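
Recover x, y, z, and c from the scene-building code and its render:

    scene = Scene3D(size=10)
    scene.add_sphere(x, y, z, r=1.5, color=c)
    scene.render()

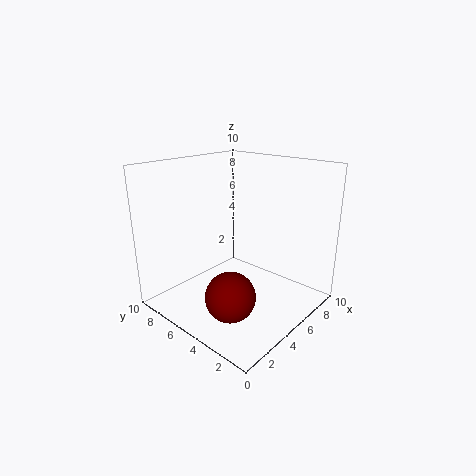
x = 1.5, y = 2.5, z = 3, c = 'maroon'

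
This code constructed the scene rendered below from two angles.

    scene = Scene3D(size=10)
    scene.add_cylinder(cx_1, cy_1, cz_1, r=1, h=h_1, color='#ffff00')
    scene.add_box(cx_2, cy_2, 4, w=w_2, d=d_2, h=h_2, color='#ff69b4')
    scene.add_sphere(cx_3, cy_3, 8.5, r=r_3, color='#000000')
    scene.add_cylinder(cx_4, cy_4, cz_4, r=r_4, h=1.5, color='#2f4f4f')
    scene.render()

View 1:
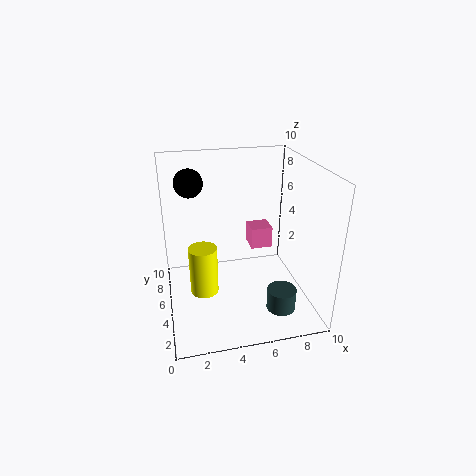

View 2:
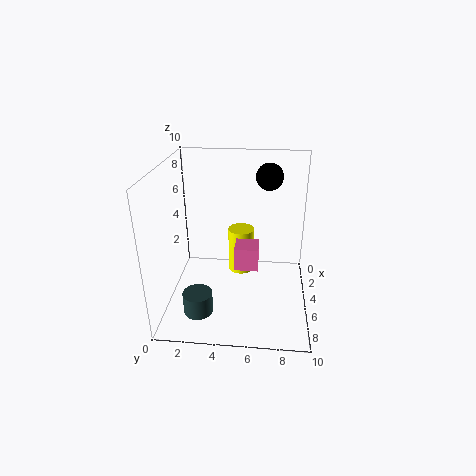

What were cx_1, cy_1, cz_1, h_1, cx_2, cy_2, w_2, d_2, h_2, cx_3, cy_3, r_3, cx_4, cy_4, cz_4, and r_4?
cx_1 = 2.5; cy_1 = 5; cz_1 = 1; h_1 = 3.5; cx_2 = 6; cy_2 = 5; w_2 = 1.5; d_2 = 1.5; h_2 = 1.5; cx_3 = 2; cy_3 = 7; r_3 = 1; cx_4 = 7.5; cy_4 = 2.5; cz_4 = 0.5; r_4 = 1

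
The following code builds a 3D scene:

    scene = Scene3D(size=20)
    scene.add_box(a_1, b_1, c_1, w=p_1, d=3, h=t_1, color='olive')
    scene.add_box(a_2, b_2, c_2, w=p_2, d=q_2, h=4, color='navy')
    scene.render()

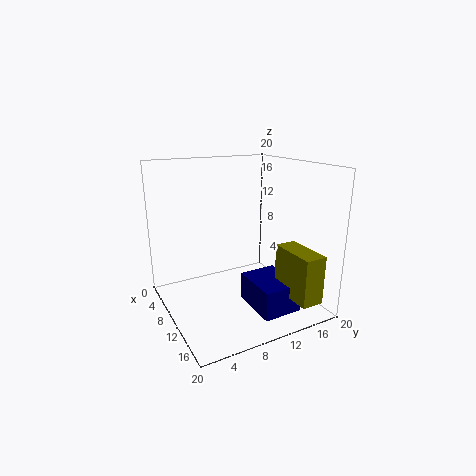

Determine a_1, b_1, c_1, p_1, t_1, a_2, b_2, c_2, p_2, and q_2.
a_1 = 13.5; b_1 = 14; c_1 = 3; p_1 = 6.5; t_1 = 6.5; a_2 = 10; b_2 = 10.5; c_2 = 0.5; p_2 = 7; q_2 = 5.5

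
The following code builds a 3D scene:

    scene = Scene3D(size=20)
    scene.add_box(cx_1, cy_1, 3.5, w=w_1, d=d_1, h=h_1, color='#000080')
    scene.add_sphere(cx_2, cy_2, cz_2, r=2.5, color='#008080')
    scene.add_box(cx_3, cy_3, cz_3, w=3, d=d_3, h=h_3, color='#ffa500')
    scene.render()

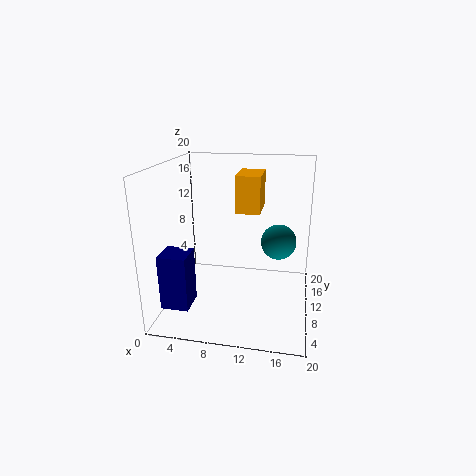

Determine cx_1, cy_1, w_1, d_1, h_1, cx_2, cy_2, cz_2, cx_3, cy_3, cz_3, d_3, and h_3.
cx_1 = 2; cy_1 = 1; w_1 = 3.5; d_1 = 3.5; h_1 = 7; cx_2 = 15.5; cy_2 = 12; cz_2 = 9; cx_3 = 10.5; cy_3 = 5.5; cz_3 = 15; d_3 = 5; h_3 = 4.5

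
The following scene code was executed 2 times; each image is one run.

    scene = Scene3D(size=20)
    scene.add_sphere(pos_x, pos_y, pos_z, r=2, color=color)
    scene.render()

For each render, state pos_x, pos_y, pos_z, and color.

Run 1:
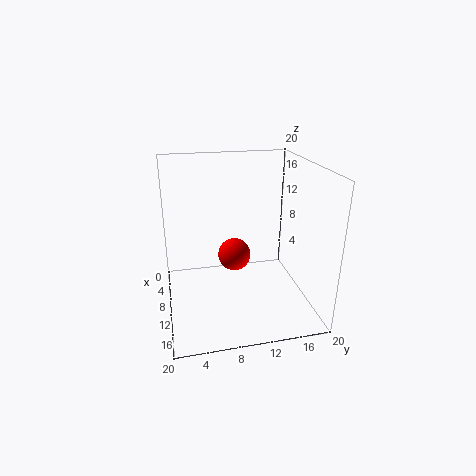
pos_x = 14.5; pos_y = 8.5; pos_z = 10; color = 'red'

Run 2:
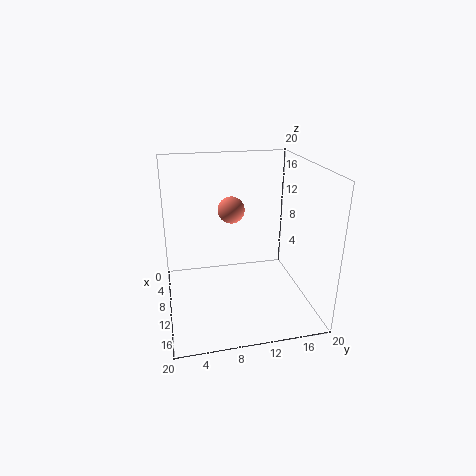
pos_x = 5.5; pos_y = 10; pos_z = 12.5; color = 'salmon'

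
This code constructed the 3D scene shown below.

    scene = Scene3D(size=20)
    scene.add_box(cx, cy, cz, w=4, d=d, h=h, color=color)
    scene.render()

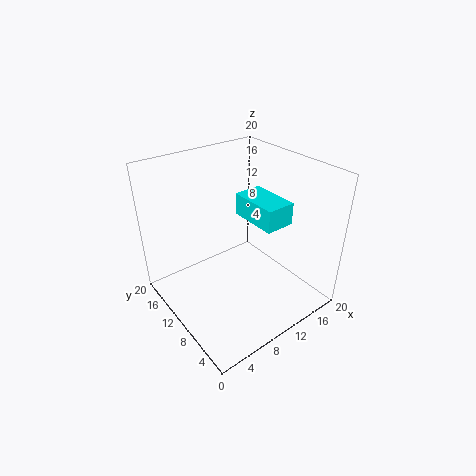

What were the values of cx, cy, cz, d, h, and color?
cx = 10.75; cy = 4.75; cz = 13; d = 6.75; h = 3; color = 'cyan'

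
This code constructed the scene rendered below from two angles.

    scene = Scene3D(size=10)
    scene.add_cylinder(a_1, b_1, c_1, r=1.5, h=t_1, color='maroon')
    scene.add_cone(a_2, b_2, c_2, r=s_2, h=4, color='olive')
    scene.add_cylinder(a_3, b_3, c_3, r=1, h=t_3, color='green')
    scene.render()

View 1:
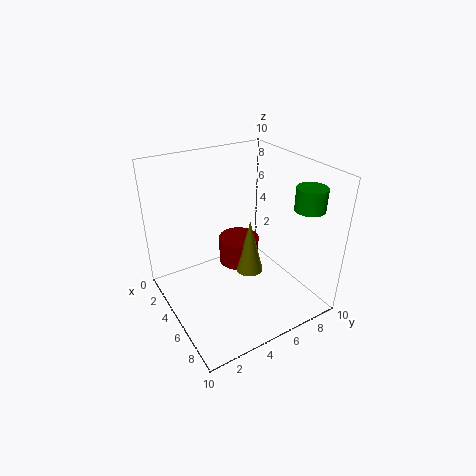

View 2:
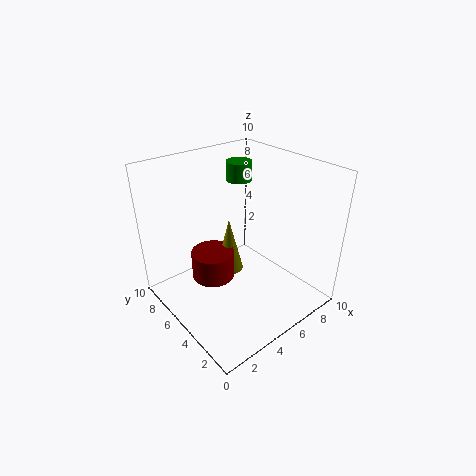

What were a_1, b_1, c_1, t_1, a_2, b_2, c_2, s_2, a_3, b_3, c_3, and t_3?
a_1 = 3.5, b_1 = 6, c_1 = 2, t_1 = 2, a_2 = 5, b_2 = 6, c_2 = 2, s_2 = 1, a_3 = 8, b_3 = 8.5, c_3 = 7.5, t_3 = 1.5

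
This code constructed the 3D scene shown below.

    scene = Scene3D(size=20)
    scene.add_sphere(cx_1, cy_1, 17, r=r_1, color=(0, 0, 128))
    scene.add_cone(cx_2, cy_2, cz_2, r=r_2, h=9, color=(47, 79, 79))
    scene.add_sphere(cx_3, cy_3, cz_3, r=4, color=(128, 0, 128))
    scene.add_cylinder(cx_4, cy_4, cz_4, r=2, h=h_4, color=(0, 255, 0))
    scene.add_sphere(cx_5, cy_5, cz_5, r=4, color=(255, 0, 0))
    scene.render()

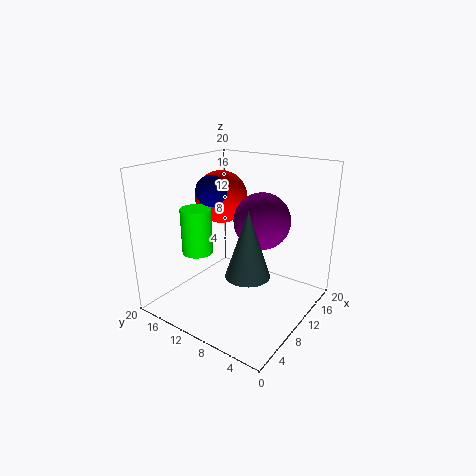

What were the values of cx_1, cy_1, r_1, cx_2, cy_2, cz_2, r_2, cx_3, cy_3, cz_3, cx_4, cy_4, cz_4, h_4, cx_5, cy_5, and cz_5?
cx_1 = 7
cy_1 = 12
r_1 = 2
cx_2 = 8
cy_2 = 7
cz_2 = 6
r_2 = 3
cx_3 = 13
cy_3 = 8
cz_3 = 12
cx_4 = 5
cy_4 = 13
cz_4 = 9
h_4 = 6
cx_5 = 14
cy_5 = 16
cz_5 = 14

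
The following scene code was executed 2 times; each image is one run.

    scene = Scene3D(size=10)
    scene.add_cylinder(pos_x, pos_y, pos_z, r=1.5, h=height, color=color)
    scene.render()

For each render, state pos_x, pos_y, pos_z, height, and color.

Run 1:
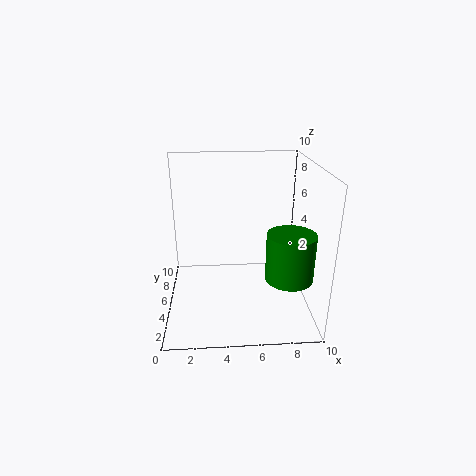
pos_x = 8, pos_y = 2, pos_z = 3.5, height = 3, color = 'green'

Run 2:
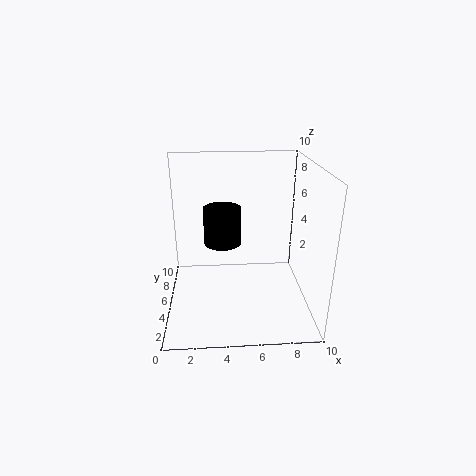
pos_x = 4, pos_y = 8.5, pos_z = 3, height = 3, color = 'black'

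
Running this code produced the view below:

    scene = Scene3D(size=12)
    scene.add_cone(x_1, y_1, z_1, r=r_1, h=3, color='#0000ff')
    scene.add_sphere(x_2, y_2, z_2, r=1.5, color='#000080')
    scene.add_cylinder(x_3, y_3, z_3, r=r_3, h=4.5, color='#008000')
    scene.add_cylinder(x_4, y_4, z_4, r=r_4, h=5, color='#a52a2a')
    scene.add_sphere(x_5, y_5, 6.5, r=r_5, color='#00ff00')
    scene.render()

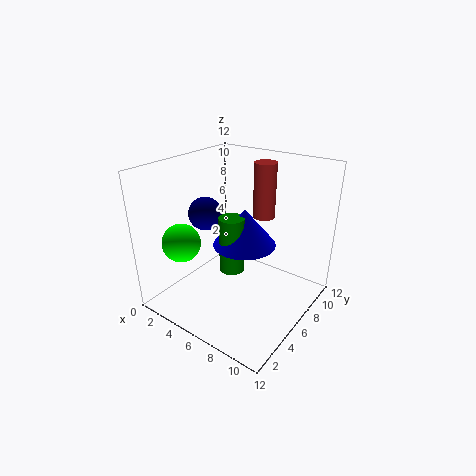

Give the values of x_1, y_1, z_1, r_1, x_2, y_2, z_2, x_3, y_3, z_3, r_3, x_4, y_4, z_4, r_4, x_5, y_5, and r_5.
x_1 = 7; y_1 = 5.5; z_1 = 6; r_1 = 2.5; x_2 = 2; y_2 = 6.5; z_2 = 7; x_3 = 6.5; y_3 = 4.5; z_3 = 4; r_3 = 1; x_4 = 6; y_4 = 10; z_4 = 6.5; r_4 = 1; x_5 = 3.5; y_5 = 2; r_5 = 1.5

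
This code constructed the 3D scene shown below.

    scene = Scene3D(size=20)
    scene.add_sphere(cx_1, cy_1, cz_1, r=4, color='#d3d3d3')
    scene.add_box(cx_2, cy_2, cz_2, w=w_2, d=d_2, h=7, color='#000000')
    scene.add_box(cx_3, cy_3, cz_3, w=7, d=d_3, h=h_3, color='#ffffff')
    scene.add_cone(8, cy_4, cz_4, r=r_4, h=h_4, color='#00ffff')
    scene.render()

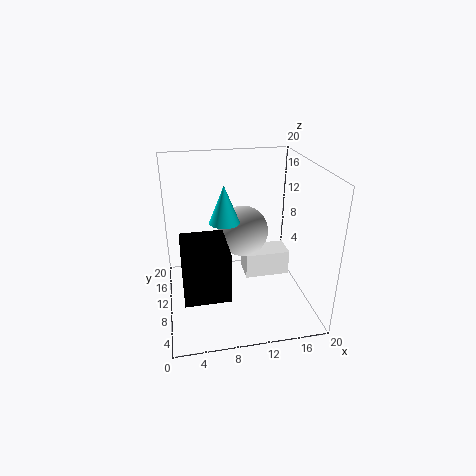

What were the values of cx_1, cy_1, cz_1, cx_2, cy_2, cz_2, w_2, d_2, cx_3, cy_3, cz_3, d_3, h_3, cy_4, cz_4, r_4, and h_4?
cx_1 = 12, cy_1 = 16, cz_1 = 8, cx_2 = 2, cy_2 = 4, cz_2 = 4, w_2 = 6, d_2 = 7, cx_3 = 12, cy_3 = 13, cz_3 = 1, d_3 = 4, h_3 = 4, cy_4 = 9, cz_4 = 13, r_4 = 2, h_4 = 5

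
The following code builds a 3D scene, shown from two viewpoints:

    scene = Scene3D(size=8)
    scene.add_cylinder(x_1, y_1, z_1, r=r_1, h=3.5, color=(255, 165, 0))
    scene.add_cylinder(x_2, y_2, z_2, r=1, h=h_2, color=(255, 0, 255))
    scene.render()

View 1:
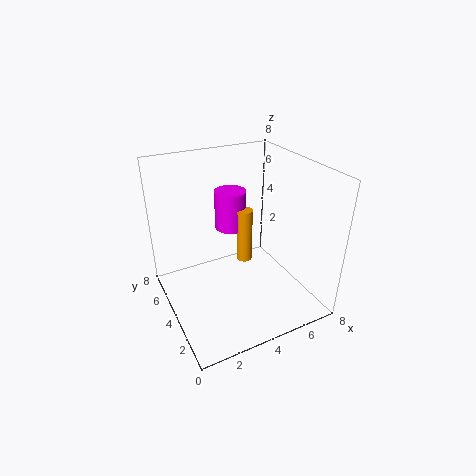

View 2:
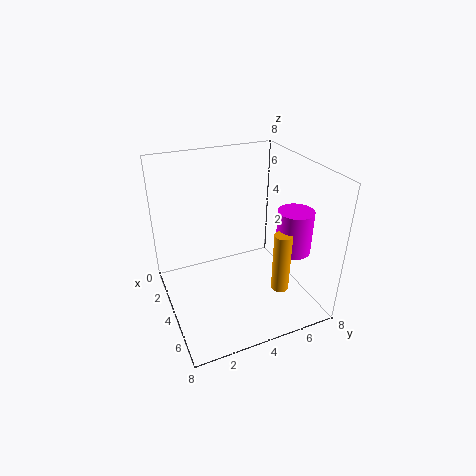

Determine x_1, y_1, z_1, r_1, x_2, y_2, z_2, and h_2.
x_1 = 5.5, y_1 = 6, z_1 = 1, r_1 = 0.5, x_2 = 5, y_2 = 7, z_2 = 3, h_2 = 2.5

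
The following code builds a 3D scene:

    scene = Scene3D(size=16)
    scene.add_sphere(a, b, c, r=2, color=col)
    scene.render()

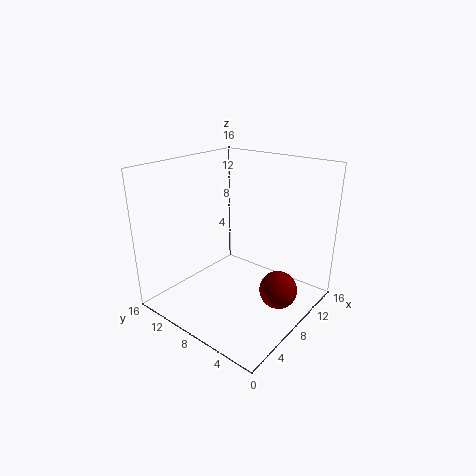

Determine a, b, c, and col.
a = 8, b = 2.5, c = 3.5, col = 'maroon'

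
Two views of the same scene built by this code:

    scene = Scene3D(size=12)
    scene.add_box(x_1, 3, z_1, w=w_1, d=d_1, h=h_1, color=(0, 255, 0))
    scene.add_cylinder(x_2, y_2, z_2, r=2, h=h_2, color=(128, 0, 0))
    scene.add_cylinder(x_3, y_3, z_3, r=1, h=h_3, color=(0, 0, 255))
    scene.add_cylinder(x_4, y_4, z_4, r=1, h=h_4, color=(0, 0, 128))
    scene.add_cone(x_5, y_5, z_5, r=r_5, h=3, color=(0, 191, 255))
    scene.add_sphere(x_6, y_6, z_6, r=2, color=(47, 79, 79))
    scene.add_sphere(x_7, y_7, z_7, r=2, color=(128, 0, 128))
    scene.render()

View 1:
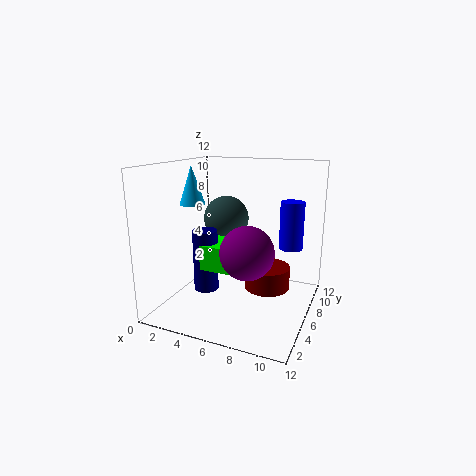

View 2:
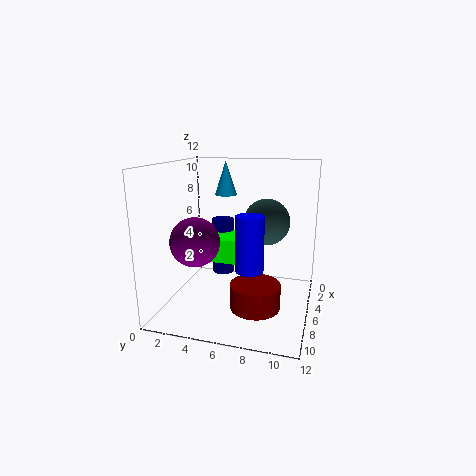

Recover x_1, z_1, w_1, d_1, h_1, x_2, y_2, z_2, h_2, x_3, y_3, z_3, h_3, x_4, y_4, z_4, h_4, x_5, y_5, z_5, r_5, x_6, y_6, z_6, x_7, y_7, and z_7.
x_1 = 4, z_1 = 4, w_1 = 3, d_1 = 3, h_1 = 2, x_2 = 8, y_2 = 8, z_2 = 1, h_2 = 2, x_3 = 10, y_3 = 8, z_3 = 5, h_3 = 4, x_4 = 4, y_4 = 4, z_4 = 2, h_4 = 5, x_5 = 3, y_5 = 4, z_5 = 9, r_5 = 1, x_6 = 4, y_6 = 8, z_6 = 7, x_7 = 8, y_7 = 3, z_7 = 6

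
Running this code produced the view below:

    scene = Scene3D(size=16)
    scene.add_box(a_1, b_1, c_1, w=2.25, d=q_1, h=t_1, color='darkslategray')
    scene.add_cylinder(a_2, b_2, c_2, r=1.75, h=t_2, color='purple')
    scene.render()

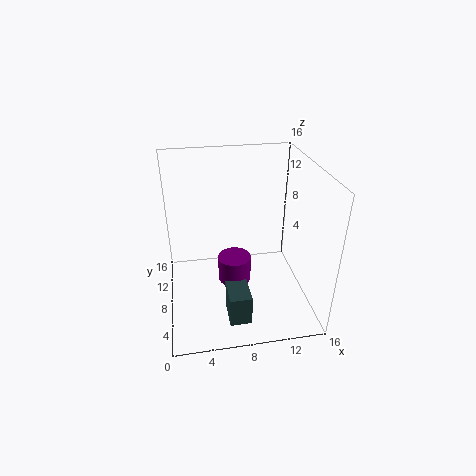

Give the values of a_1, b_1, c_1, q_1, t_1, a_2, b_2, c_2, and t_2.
a_1 = 6
b_1 = 1.25
c_1 = 1.75
q_1 = 3.25
t_1 = 3.25
a_2 = 7.25
b_2 = 6
c_2 = 4.25
t_2 = 2.75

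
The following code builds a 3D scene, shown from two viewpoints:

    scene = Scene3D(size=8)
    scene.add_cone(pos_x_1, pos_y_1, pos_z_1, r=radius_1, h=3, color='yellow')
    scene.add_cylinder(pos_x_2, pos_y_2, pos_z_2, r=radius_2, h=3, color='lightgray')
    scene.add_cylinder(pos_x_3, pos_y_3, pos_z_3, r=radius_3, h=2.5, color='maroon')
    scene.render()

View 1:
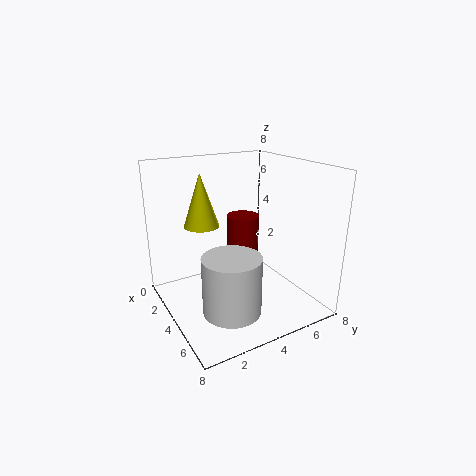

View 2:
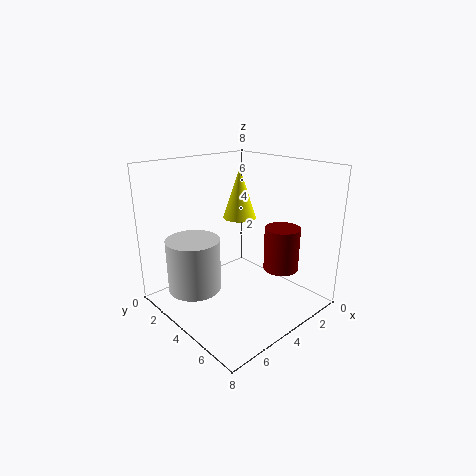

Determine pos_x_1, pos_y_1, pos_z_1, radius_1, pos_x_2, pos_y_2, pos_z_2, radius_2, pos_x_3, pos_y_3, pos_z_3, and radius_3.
pos_x_1 = 2.5; pos_y_1 = 2.5; pos_z_1 = 4.5; radius_1 = 1; pos_x_2 = 6; pos_y_2 = 2.5; pos_z_2 = 1; radius_2 = 1.5; pos_x_3 = 2; pos_y_3 = 5.5; pos_z_3 = 2; radius_3 = 1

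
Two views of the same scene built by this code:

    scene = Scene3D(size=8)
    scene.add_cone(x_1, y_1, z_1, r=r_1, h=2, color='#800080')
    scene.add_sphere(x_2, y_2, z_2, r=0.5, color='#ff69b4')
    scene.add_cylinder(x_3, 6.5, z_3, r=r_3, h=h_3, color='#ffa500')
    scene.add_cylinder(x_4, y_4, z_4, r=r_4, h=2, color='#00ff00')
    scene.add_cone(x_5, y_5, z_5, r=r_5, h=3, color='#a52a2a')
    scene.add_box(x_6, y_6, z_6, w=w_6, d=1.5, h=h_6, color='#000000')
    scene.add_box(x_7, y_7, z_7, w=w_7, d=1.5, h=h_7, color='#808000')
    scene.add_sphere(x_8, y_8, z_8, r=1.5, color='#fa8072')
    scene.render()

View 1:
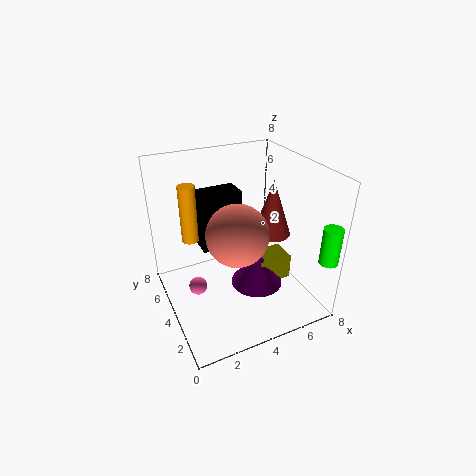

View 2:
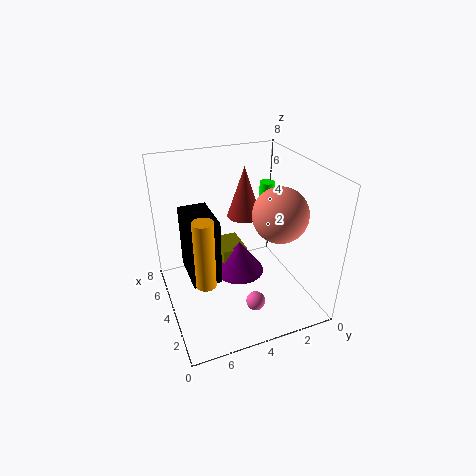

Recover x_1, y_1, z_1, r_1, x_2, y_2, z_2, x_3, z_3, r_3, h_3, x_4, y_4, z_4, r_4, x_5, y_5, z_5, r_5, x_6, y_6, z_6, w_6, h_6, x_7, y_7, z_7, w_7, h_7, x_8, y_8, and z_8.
x_1 = 5, y_1 = 3.5, z_1 = 1, r_1 = 1.5, x_2 = 1.5, y_2 = 4, z_2 = 1.5, x_3 = 2, z_3 = 3, r_3 = 0.5, h_3 = 3.5, x_4 = 7.5, y_4 = 0.5, z_4 = 3.5, r_4 = 0.5, x_5 = 5.5, y_5 = 3, z_5 = 4.5, r_5 = 1, x_6 = 2.5, y_6 = 5.5, z_6 = 2.5, w_6 = 2.5, h_6 = 3.5, x_7 = 5, y_7 = 3, z_7 = 1, w_7 = 2, h_7 = 1.5, x_8 = 3, y_8 = 2, z_8 = 5.5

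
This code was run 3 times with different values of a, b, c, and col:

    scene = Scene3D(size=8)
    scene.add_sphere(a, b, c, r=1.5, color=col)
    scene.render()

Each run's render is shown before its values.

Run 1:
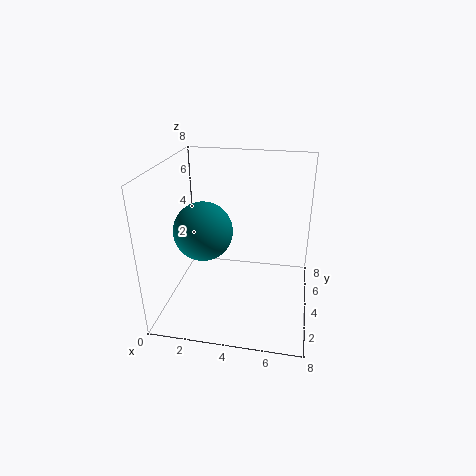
a = 2.5
b = 2.5
c = 5
col = 'teal'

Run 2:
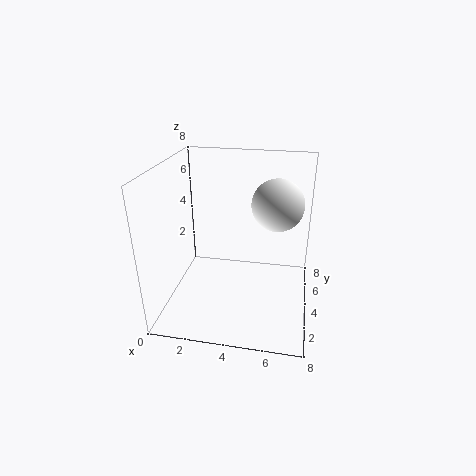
a = 6
b = 5.5
c = 5.5
col = 'white'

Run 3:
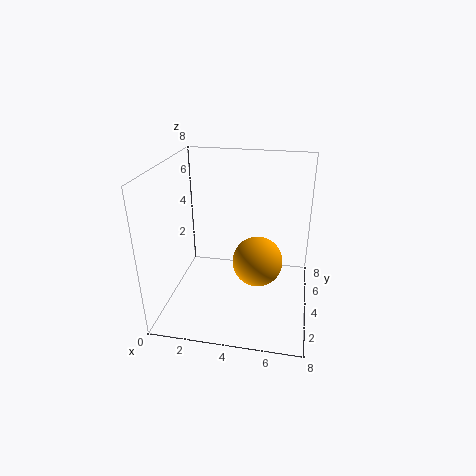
a = 5
b = 5
c = 2
col = 'orange'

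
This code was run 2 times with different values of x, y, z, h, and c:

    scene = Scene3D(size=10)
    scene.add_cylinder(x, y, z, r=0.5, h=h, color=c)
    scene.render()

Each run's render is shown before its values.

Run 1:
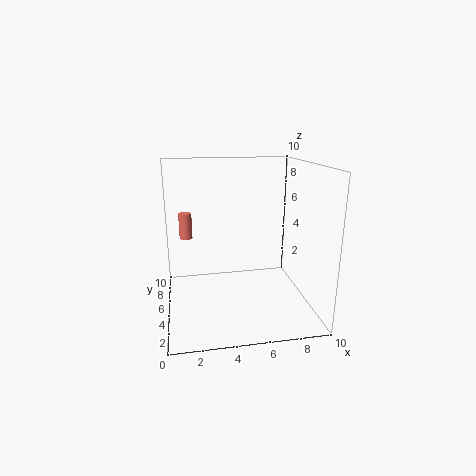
x = 1.5
y = 8.5
z = 4
h = 2
c = 'salmon'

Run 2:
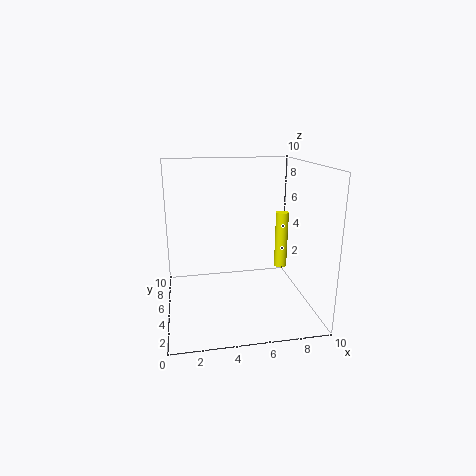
x = 9
y = 7.5
z = 1.5
h = 4.5
c = 'yellow'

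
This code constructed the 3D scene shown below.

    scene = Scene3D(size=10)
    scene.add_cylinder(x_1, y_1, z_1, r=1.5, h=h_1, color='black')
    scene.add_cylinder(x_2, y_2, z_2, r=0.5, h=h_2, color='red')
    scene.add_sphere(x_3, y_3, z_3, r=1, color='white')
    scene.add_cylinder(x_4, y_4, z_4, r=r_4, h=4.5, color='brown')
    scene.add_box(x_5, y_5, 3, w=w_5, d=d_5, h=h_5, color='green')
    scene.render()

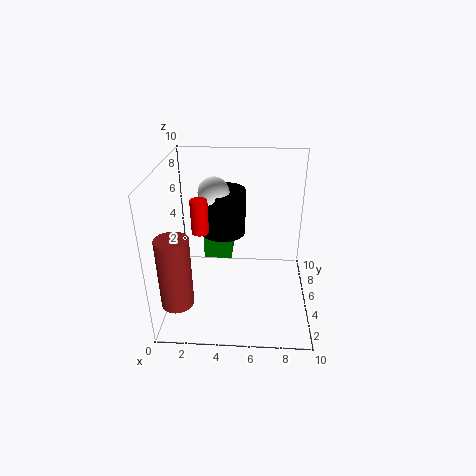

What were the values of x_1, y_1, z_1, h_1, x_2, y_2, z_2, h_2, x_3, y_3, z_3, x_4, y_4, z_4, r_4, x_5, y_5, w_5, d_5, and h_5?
x_1 = 4, y_1 = 5, z_1 = 5.5, h_1 = 3, x_2 = 3, y_2 = 2, z_2 = 7, h_2 = 2, x_3 = 3.5, y_3 = 4.5, z_3 = 8.5, x_4 = 1.5, y_4 = 1, z_4 = 2.5, r_4 = 1, x_5 = 2.5, y_5 = 5.5, w_5 = 2, d_5 = 2.5, h_5 = 1.5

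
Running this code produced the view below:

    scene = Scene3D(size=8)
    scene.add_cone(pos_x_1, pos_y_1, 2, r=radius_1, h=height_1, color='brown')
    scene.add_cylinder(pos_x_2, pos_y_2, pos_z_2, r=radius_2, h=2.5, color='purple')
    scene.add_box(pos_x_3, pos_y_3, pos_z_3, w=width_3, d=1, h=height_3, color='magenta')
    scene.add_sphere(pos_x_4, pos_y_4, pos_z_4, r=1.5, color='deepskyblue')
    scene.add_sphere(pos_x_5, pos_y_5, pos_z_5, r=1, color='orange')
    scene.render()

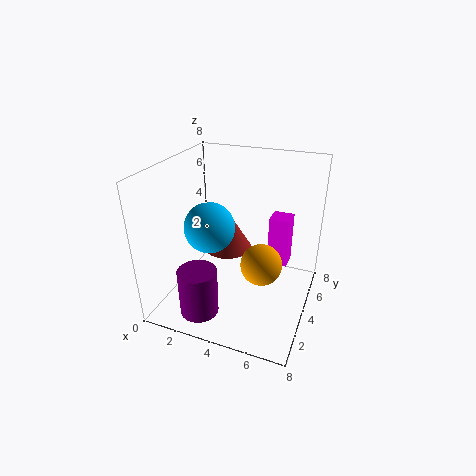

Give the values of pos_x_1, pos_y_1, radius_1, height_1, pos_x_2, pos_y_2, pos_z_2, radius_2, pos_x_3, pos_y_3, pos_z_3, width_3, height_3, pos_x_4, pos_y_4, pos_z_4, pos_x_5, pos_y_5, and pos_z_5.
pos_x_1 = 2.5, pos_y_1 = 6, radius_1 = 1.5, height_1 = 2.5, pos_x_2 = 3, pos_y_2 = 1, pos_z_2 = 1, radius_2 = 1, pos_x_3 = 6, pos_y_3 = 3, pos_z_3 = 3.5, width_3 = 1, height_3 = 2.5, pos_x_4 = 2, pos_y_4 = 4.5, pos_z_4 = 4, pos_x_5 = 6, pos_y_5 = 2, pos_z_5 = 4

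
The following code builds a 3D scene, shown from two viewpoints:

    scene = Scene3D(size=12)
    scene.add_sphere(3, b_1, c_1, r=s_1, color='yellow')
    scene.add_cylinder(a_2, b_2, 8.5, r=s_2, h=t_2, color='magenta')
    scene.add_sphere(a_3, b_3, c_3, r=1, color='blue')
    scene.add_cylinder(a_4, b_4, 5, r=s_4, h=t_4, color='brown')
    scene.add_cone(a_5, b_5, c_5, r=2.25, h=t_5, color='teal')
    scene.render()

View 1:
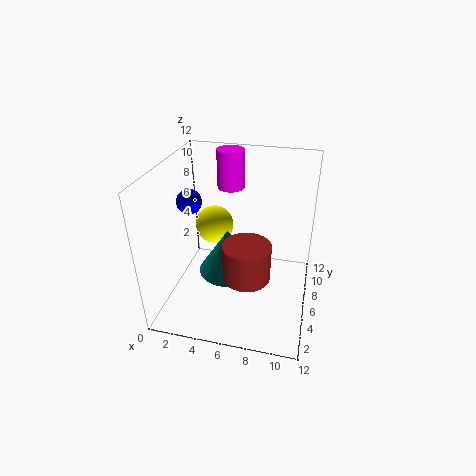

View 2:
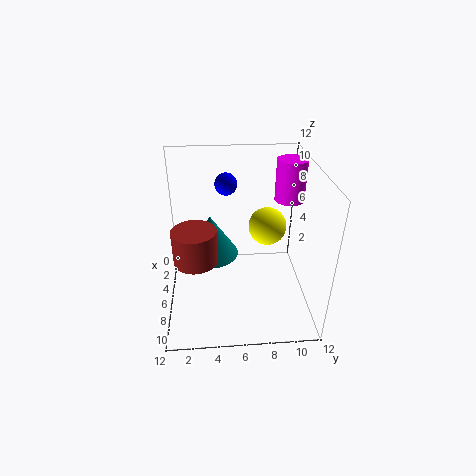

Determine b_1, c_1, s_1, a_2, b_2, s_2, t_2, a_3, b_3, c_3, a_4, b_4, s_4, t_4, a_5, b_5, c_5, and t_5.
b_1 = 9; c_1 = 5.25; s_1 = 1.75; a_2 = 4.25; b_2 = 10.5; s_2 = 1.25; t_2 = 3.5; a_3 = 2.25; b_3 = 5.25; c_3 = 9.25; a_4 = 7.5; b_4 = 2.5; s_4 = 1.75; t_4 = 2.75; a_5 = 5.75; b_5 = 3.75; c_5 = 4.5; t_5 = 3.5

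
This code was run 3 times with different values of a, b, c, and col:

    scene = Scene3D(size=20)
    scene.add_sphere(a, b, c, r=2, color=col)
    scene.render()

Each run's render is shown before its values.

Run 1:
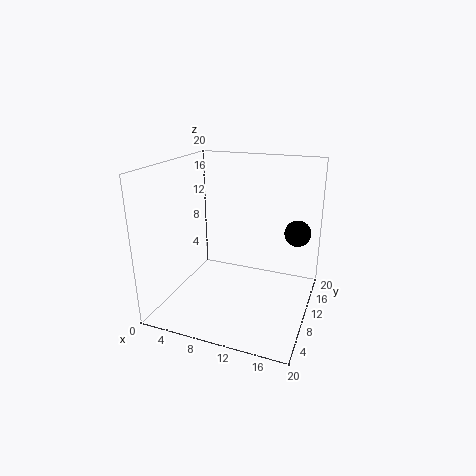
a = 17; b = 17; c = 9; col = 'black'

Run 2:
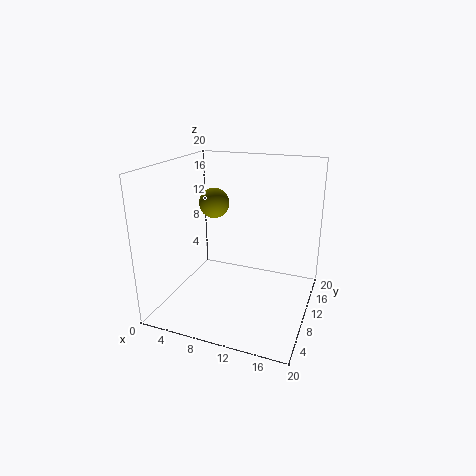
a = 7; b = 9; c = 15; col = 'olive'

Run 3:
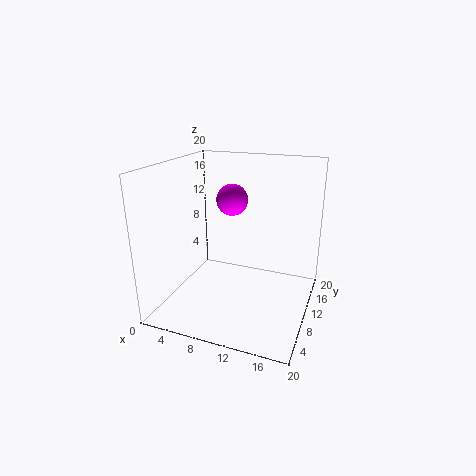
a = 10; b = 8; c = 16; col = 'magenta'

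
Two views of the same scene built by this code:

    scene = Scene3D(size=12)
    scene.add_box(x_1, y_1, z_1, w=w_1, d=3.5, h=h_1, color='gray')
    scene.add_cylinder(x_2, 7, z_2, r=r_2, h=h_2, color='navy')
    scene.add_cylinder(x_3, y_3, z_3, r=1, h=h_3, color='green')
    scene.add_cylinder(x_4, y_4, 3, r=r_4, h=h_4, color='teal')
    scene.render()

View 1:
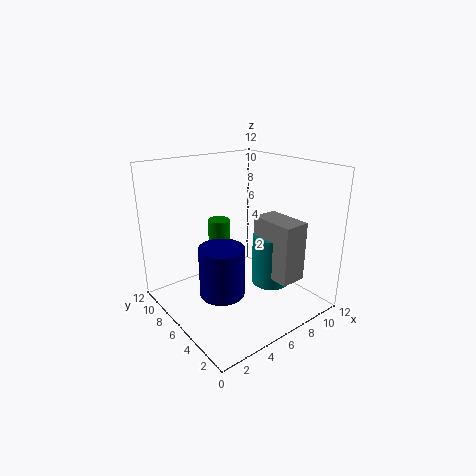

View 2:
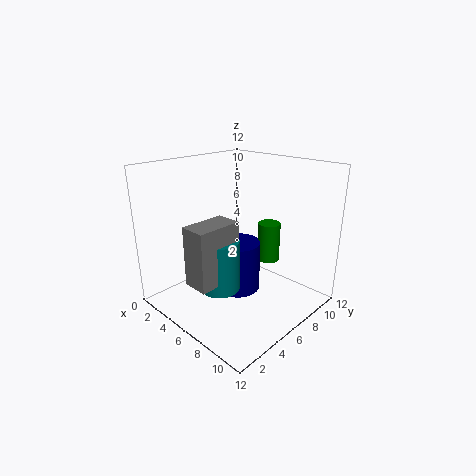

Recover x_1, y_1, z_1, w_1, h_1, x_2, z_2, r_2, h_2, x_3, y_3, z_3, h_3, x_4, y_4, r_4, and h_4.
x_1 = 6; y_1 = 0.5; z_1 = 4; w_1 = 2; h_1 = 4.5; x_2 = 5; z_2 = 0.5; r_2 = 2; h_2 = 4.5; x_3 = 6.5; y_3 = 9.5; z_3 = 3; h_3 = 3.5; x_4 = 7; y_4 = 3; r_4 = 1.5; h_4 = 4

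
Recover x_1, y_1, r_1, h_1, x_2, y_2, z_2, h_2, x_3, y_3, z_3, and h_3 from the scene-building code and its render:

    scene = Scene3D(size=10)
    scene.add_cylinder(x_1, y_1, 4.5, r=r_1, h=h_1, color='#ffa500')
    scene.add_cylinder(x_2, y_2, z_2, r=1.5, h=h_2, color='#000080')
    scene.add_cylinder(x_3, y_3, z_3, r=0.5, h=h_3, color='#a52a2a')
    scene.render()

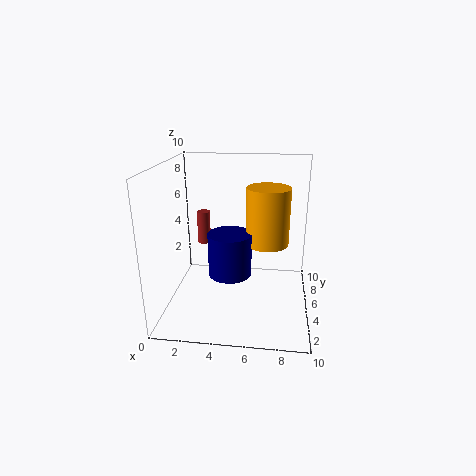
x_1 = 7; y_1 = 5.5; r_1 = 1.5; h_1 = 4; x_2 = 4.5; y_2 = 4.5; z_2 = 2.5; h_2 = 3; x_3 = 2; y_3 = 7.5; z_3 = 3.5; h_3 = 2.5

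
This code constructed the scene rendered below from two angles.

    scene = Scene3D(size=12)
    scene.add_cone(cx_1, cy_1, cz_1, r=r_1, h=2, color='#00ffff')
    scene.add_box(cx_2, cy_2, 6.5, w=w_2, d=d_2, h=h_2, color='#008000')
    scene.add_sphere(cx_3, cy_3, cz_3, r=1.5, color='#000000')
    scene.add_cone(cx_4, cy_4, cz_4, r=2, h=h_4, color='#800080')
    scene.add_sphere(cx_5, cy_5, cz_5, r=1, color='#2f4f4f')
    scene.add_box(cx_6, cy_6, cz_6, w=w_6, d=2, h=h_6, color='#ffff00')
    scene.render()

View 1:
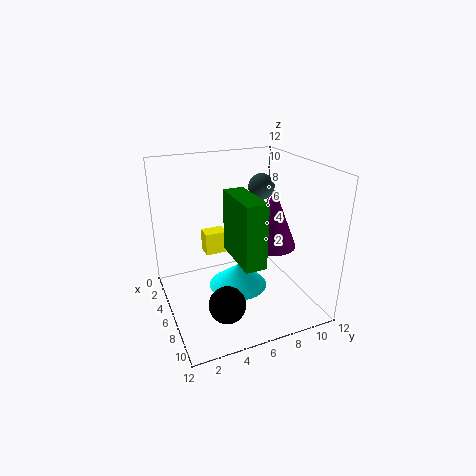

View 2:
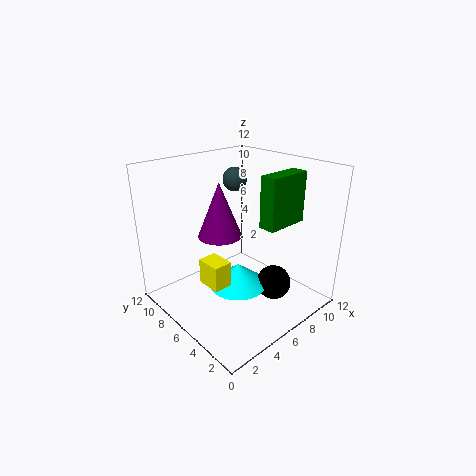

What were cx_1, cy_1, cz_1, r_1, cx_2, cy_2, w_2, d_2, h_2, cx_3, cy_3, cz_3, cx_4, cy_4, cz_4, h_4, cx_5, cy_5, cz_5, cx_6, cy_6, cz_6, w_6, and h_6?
cx_1 = 6; cy_1 = 6; cz_1 = 1.5; r_1 = 2.5; cx_2 = 8; cy_2 = 4; w_2 = 4; d_2 = 1.5; h_2 = 4.5; cx_3 = 8.5; cy_3 = 4; cz_3 = 1.5; cx_4 = 6.5; cy_4 = 9; cz_4 = 5; h_4 = 5; cx_5 = 7; cy_5 = 7.5; cz_5 = 10.5; cx_6 = 2; cy_6 = 4; cz_6 = 3.5; w_6 = 1.5; h_6 = 2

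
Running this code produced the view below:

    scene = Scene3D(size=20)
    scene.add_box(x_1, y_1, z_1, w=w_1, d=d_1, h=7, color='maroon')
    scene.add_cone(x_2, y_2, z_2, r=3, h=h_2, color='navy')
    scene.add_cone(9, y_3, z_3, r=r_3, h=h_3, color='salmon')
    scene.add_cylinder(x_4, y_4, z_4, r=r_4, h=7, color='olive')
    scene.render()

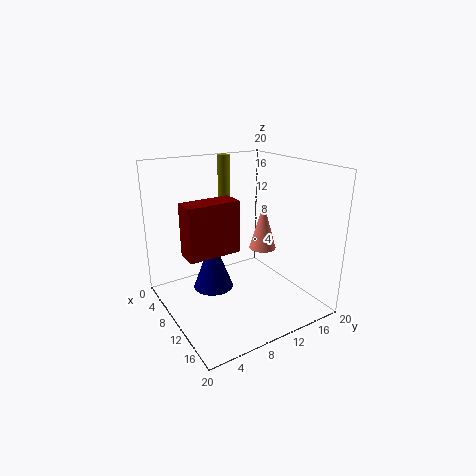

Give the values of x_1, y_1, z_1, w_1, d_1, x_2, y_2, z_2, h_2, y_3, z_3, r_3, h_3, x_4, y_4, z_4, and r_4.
x_1 = 9, y_1 = 2, z_1 = 9, w_1 = 3, d_1 = 7, x_2 = 6, y_2 = 8, z_2 = 1, h_2 = 8, y_3 = 15, z_3 = 7, r_3 = 2, h_3 = 7, x_4 = 1, y_4 = 13, z_4 = 13, r_4 = 1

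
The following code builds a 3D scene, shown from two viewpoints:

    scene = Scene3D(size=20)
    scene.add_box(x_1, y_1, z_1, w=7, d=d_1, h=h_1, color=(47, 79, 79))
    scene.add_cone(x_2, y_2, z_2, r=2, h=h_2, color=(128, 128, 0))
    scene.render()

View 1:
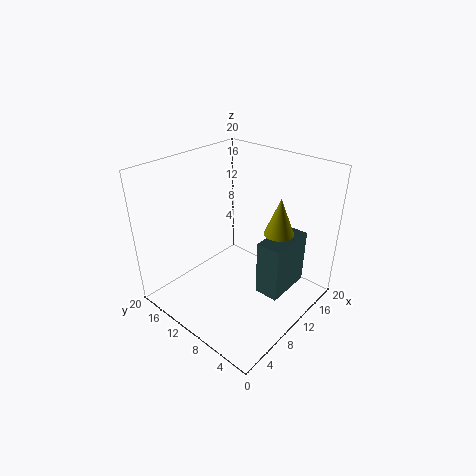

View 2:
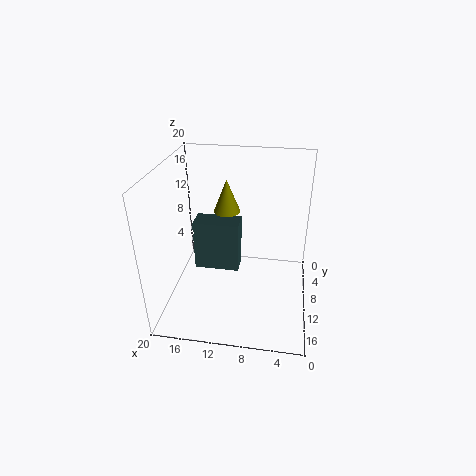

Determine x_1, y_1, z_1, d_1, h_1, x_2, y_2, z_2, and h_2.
x_1 = 10.5; y_1 = 3.5; z_1 = 2; d_1 = 3.5; h_1 = 8; x_2 = 12.5; y_2 = 5; z_2 = 11.5; h_2 = 5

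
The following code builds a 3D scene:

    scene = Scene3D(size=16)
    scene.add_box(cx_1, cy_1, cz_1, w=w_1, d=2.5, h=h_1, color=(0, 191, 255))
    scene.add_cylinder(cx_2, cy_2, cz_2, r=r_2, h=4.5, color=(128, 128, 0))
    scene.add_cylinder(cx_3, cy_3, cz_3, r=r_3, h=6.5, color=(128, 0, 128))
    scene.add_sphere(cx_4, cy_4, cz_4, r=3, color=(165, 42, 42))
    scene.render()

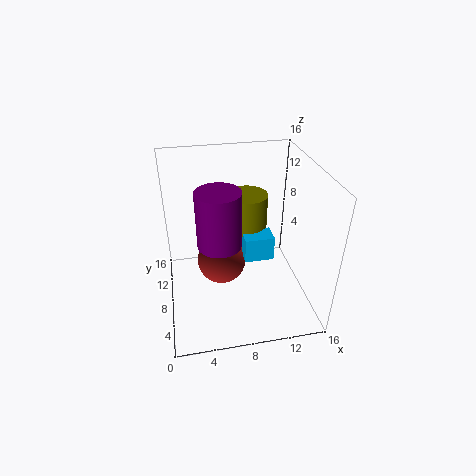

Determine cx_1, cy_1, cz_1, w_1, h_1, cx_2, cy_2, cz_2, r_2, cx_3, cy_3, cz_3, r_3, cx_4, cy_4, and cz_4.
cx_1 = 9; cy_1 = 8.5; cz_1 = 4; w_1 = 3.5; h_1 = 3; cx_2 = 10; cy_2 = 12.5; cz_2 = 6.5; r_2 = 2.5; cx_3 = 6; cy_3 = 8.5; cz_3 = 7; r_3 = 2.5; cx_4 = 6.5; cy_4 = 11; cz_4 = 3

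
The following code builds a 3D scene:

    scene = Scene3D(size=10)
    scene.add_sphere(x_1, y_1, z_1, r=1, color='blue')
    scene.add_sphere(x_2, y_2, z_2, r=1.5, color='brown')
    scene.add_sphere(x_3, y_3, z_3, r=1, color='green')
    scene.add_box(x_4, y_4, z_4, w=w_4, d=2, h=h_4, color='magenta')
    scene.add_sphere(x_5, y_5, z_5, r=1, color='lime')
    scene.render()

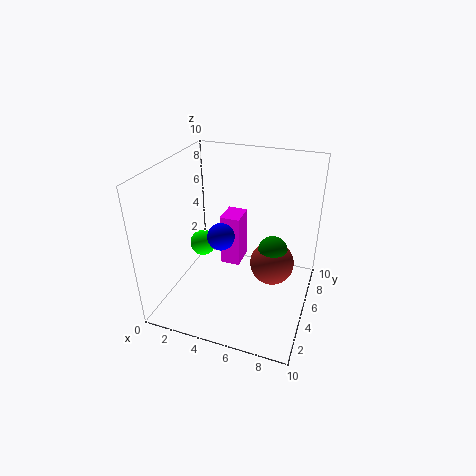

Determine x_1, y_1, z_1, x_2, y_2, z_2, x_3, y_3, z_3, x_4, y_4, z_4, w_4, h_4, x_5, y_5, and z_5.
x_1 = 3.5; y_1 = 5.5; z_1 = 4.5; x_2 = 7.5; y_2 = 5; z_2 = 3.5; x_3 = 7.5; y_3 = 5; z_3 = 4.5; x_4 = 3; y_4 = 6.5; z_4 = 1.5; w_4 = 1.5; h_4 = 4; x_5 = 1.5; y_5 = 6.5; z_5 = 3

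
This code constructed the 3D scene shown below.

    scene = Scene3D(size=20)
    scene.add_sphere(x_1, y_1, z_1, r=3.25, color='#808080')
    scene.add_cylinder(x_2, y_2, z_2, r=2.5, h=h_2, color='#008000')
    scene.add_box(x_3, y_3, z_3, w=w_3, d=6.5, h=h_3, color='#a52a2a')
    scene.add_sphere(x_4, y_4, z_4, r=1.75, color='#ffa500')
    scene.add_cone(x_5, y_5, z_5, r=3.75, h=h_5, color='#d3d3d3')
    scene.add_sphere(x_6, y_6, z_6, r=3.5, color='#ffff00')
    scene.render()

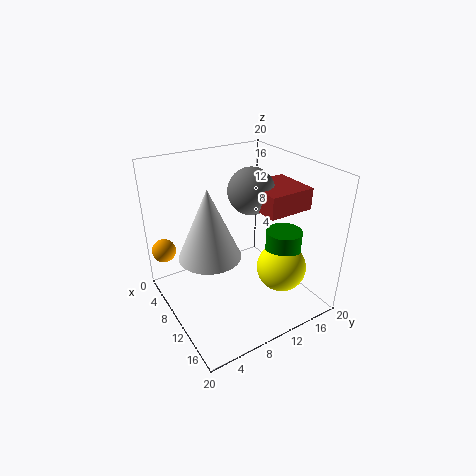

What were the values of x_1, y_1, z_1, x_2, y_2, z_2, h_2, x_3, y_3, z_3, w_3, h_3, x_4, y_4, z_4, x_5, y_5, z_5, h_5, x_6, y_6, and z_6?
x_1 = 9
y_1 = 12.75
z_1 = 16
x_2 = 13.25
y_2 = 15.5
z_2 = 6.25
h_2 = 4.75
x_3 = 8
y_3 = 12.25
z_3 = 14
w_3 = 6.5
h_3 = 3
x_4 = 2.25
y_4 = 1.75
z_4 = 6.5
x_5 = 13.25
y_5 = 4
z_5 = 11
h_5 = 8.5
x_6 = 13.75
y_6 = 15
z_6 = 5.5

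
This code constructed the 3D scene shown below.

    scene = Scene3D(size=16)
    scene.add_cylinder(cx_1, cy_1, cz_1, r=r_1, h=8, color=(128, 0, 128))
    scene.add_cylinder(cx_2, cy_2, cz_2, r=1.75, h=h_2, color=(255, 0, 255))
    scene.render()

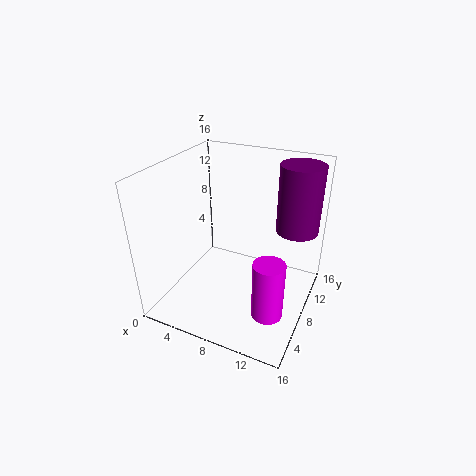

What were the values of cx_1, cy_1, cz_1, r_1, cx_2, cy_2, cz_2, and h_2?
cx_1 = 13.25
cy_1 = 13.25
cz_1 = 7.5
r_1 = 2.5
cx_2 = 12.5
cy_2 = 6
cz_2 = 0.25
h_2 = 6.75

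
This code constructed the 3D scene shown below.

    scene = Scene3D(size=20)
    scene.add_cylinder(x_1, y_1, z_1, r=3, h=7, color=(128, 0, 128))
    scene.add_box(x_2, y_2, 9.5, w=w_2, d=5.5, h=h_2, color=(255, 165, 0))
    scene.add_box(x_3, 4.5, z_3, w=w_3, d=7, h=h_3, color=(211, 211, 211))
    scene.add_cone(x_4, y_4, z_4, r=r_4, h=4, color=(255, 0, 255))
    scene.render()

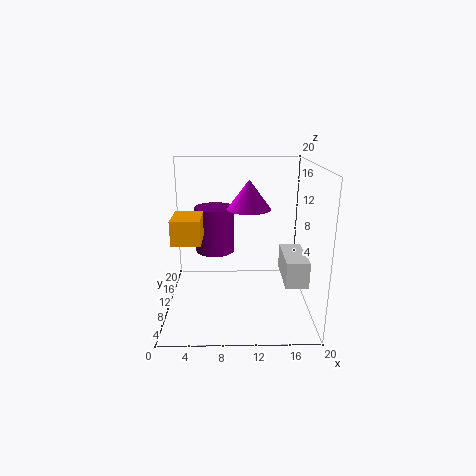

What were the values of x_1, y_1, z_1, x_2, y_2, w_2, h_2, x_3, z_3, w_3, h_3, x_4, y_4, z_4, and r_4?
x_1 = 6.5; y_1 = 15.5; z_1 = 6; x_2 = 1; y_2 = 8; w_2 = 4; h_2 = 3.5; x_3 = 16; z_3 = 5; w_3 = 3; h_3 = 3.5; x_4 = 11.5; y_4 = 10.5; z_4 = 14; r_4 = 3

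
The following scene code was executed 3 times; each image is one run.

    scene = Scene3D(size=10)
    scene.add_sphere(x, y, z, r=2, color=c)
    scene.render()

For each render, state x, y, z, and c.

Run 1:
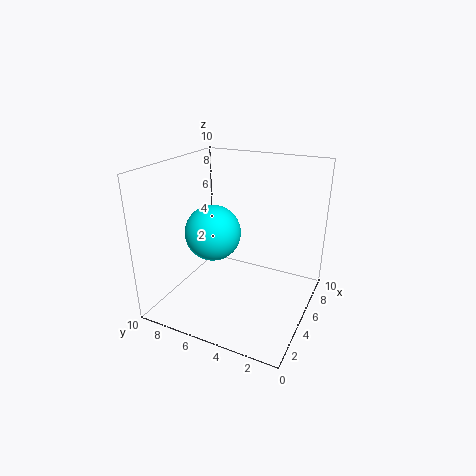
x = 5
y = 7
z = 5
c = 'cyan'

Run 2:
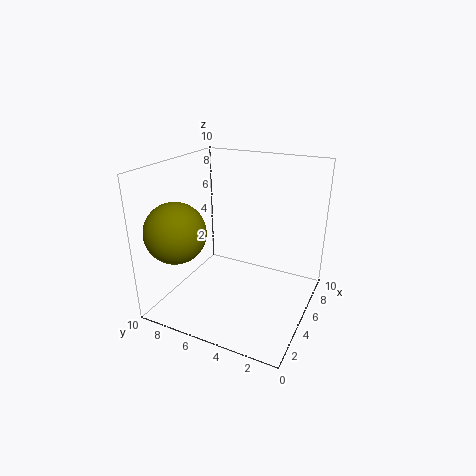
x = 2
y = 8
z = 6
c = 'olive'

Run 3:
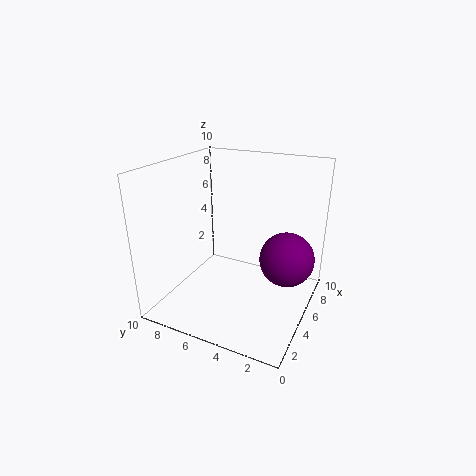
x = 7
y = 2
z = 3
c = 'purple'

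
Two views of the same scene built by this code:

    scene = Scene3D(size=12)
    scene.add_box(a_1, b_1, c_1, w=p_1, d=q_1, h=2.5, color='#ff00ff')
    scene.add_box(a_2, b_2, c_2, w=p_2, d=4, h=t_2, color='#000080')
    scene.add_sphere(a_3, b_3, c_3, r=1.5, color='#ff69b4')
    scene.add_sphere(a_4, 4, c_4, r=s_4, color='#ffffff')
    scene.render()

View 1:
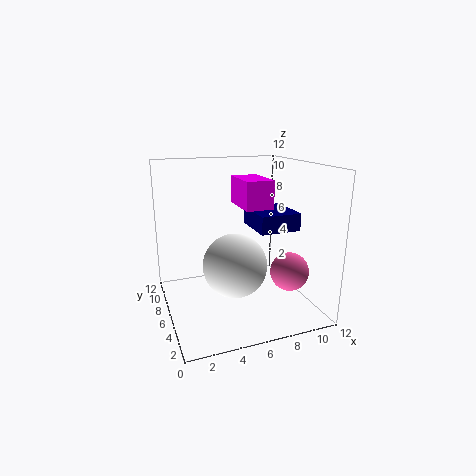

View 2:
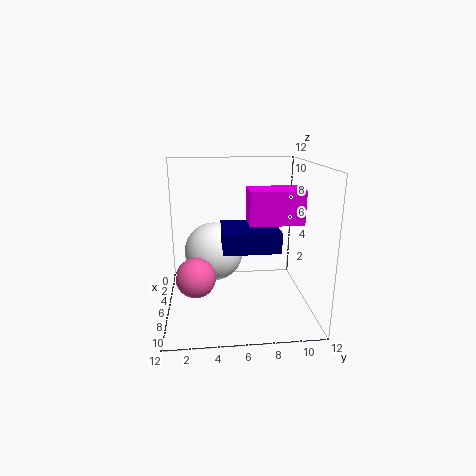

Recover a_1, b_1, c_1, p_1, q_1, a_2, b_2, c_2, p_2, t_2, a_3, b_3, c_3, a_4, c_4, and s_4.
a_1 = 7, b_1 = 6.5, c_1 = 8, p_1 = 2.5, q_1 = 4, a_2 = 7.5, b_2 = 4.5, c_2 = 6.5, p_2 = 3.5, t_2 = 1.5, a_3 = 9, b_3 = 2.5, c_3 = 4, a_4 = 5, c_4 = 4.5, s_4 = 2.5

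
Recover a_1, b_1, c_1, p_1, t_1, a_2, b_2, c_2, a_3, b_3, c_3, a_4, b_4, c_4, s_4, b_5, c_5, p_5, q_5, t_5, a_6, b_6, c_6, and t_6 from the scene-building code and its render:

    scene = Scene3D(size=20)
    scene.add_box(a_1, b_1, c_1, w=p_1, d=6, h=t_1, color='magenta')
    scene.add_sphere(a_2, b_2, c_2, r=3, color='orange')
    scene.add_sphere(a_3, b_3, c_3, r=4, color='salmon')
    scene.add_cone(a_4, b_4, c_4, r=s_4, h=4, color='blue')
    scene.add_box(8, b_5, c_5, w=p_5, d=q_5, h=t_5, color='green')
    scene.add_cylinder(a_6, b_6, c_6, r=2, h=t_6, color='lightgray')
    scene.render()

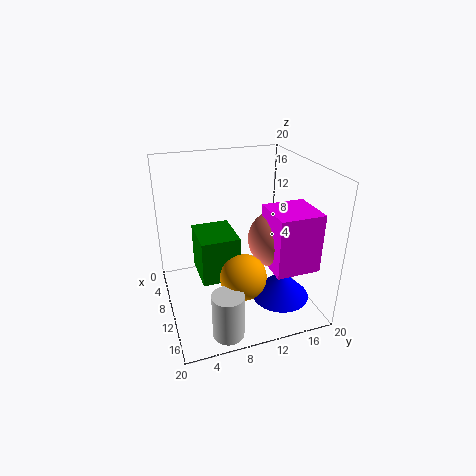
a_1 = 11, b_1 = 13, c_1 = 7, p_1 = 6, t_1 = 8, a_2 = 15, b_2 = 9, c_2 = 7, a_3 = 12, b_3 = 15, c_3 = 10, a_4 = 14, b_4 = 15, c_4 = 2, s_4 = 4, b_5 = 4, c_5 = 6, p_5 = 6, q_5 = 5, t_5 = 6, a_6 = 18, b_6 = 6, c_6 = 1, t_6 = 6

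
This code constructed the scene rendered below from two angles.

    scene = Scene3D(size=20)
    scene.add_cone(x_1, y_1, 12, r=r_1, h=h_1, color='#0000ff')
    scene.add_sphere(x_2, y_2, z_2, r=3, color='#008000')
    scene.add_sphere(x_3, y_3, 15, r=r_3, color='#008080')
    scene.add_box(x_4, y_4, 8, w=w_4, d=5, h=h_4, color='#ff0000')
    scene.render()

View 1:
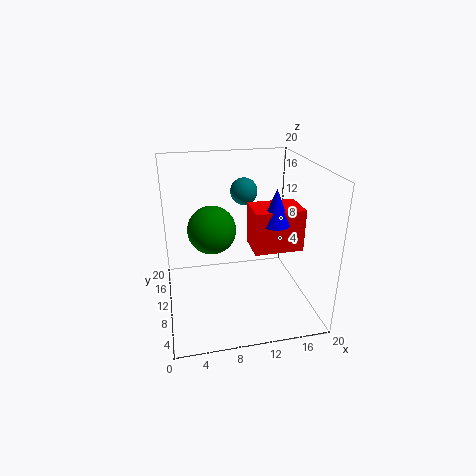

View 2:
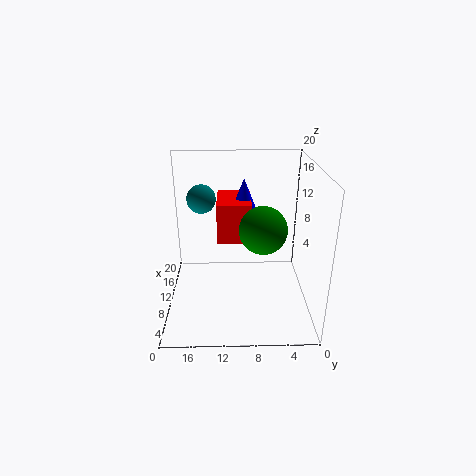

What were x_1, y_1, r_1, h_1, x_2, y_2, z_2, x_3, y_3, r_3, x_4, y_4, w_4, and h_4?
x_1 = 15, y_1 = 9, r_1 = 2, h_1 = 5, x_2 = 6, y_2 = 7, z_2 = 13, x_3 = 12, y_3 = 15, r_3 = 2, x_4 = 12, y_4 = 8, w_4 = 7, h_4 = 6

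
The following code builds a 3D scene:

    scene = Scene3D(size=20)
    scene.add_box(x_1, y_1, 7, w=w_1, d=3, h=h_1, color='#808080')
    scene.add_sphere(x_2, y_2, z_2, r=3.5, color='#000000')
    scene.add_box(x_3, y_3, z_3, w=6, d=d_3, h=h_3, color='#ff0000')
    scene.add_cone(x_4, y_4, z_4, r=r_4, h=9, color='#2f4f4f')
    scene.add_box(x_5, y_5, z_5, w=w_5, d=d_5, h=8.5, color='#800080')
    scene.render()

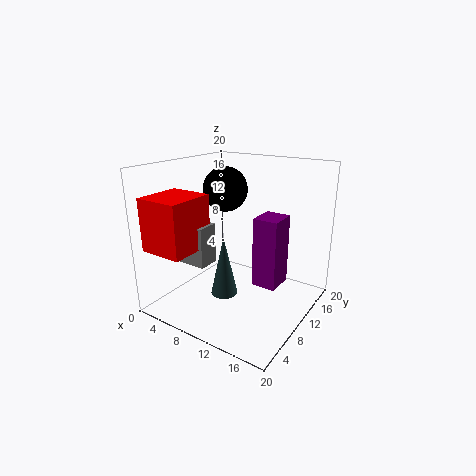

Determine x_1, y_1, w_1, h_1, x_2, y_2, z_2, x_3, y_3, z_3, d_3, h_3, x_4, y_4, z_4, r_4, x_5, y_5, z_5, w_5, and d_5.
x_1 = 4, y_1 = 4.5, w_1 = 4, h_1 = 5.5, x_2 = 4, y_2 = 15.5, z_2 = 15, x_3 = 1.5, y_3 = 0.5, z_3 = 9.5, d_3 = 6.5, h_3 = 7, x_4 = 7.5, y_4 = 10, z_4 = 0.5, r_4 = 2, x_5 = 15, y_5 = 5.5, z_5 = 6.5, w_5 = 3, d_5 = 3.5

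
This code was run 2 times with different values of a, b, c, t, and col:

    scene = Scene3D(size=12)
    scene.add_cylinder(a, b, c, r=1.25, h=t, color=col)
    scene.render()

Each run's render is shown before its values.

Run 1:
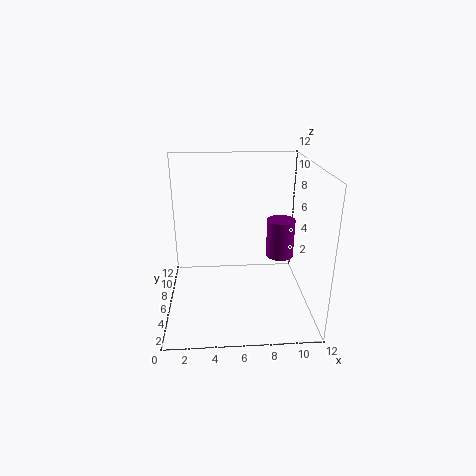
a = 10; b = 8; c = 3.25; t = 3.5; col = 'purple'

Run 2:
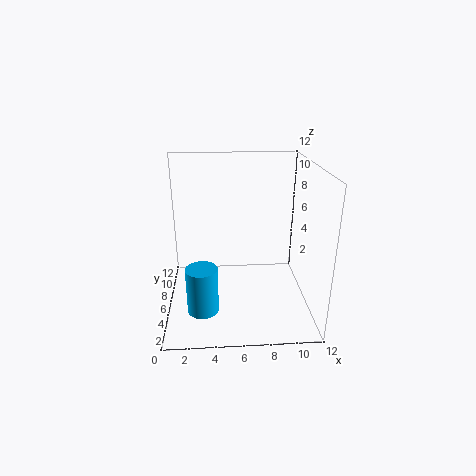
a = 3; b = 3.25; c = 1; t = 3.75; col = 'deepskyblue'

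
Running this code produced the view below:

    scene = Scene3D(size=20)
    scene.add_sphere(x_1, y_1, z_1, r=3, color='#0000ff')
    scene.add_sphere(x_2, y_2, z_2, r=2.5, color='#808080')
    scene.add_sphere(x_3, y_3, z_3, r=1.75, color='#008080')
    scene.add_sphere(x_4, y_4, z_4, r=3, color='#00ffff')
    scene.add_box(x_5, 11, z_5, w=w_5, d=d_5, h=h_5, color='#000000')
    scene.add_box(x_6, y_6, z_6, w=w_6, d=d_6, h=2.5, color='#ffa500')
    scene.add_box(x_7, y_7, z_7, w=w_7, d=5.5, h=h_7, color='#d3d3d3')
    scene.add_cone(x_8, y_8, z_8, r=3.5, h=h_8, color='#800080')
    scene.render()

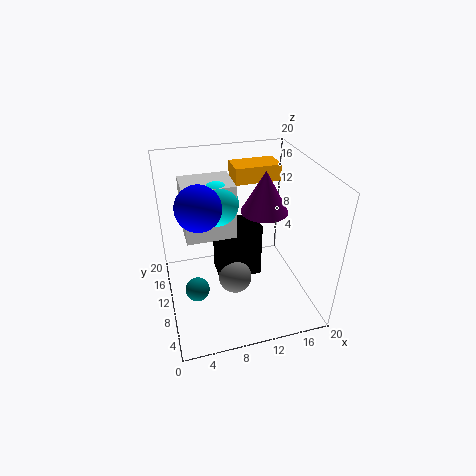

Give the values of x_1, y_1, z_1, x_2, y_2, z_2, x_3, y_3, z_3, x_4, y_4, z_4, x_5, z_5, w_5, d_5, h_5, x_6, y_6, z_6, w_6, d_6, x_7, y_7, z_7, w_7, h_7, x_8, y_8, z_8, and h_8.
x_1 = 4.75
y_1 = 9.75
z_1 = 15.5
x_2 = 9.75
y_2 = 10.75
z_2 = 2.5
x_3 = 3.75
y_3 = 9.75
z_3 = 2.25
x_4 = 7.5
y_4 = 11.75
z_4 = 14.75
x_5 = 7.5
z_5 = 2
w_5 = 6.5
d_5 = 4.25
h_5 = 8.5
x_6 = 11.25
y_6 = 15.5
z_6 = 15.25
w_6 = 7
d_6 = 4
x_7 = 3
y_7 = 10.5
z_7 = 9.75
w_7 = 7
h_7 = 7.75
x_8 = 15
y_8 = 13.25
z_8 = 11.75
h_8 = 6.25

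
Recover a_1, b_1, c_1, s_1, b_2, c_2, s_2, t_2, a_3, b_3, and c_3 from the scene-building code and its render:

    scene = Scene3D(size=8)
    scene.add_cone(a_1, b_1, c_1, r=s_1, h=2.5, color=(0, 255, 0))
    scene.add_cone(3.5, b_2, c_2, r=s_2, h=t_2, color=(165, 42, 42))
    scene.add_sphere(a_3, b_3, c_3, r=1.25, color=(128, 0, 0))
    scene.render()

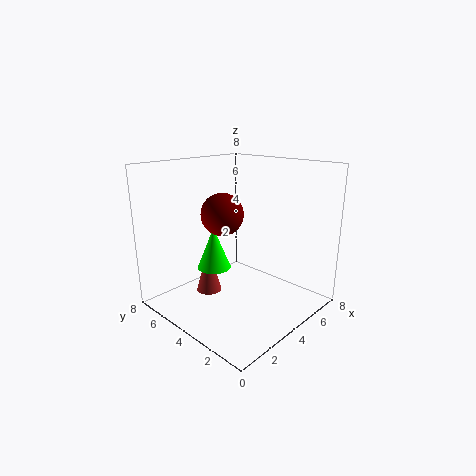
a_1 = 3.75
b_1 = 5.75
c_1 = 1.75
s_1 = 1
b_2 = 6
c_2 = 0.25
s_2 = 0.75
t_2 = 2.75
a_3 = 4.25
b_3 = 5.5
c_3 = 5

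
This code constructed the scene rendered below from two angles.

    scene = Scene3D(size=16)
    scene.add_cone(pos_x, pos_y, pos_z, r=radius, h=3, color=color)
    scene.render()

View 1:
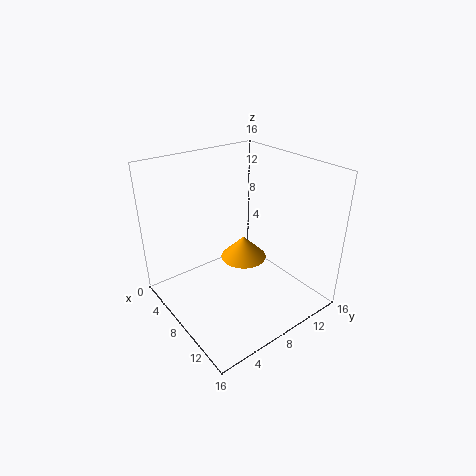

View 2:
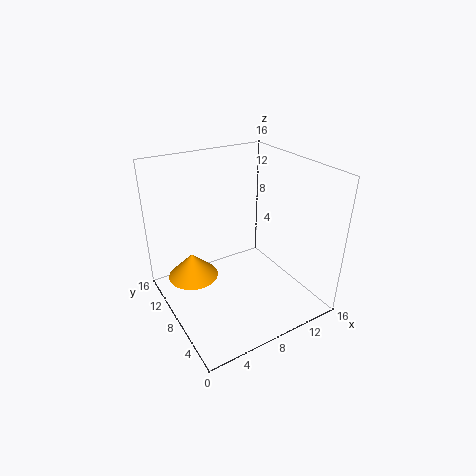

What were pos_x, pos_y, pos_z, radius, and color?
pos_x = 4
pos_y = 12
pos_z = 2
radius = 3
color = 'orange'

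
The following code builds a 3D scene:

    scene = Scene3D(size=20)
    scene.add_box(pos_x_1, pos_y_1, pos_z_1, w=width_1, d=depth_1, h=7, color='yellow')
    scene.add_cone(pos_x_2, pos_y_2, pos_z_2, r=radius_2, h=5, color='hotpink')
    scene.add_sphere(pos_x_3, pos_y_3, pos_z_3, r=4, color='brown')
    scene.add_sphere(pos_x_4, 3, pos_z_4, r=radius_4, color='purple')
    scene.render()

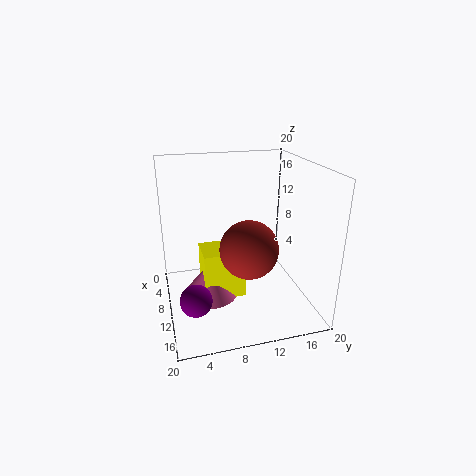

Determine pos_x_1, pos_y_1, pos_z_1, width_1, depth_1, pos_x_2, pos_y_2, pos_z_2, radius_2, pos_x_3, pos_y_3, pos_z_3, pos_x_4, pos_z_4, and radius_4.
pos_x_1 = 6, pos_y_1 = 5, pos_z_1 = 1, width_1 = 5, depth_1 = 6, pos_x_2 = 9, pos_y_2 = 6, pos_z_2 = 1, radius_2 = 4, pos_x_3 = 12, pos_y_3 = 11, pos_z_3 = 9, pos_x_4 = 16, pos_z_4 = 5, radius_4 = 2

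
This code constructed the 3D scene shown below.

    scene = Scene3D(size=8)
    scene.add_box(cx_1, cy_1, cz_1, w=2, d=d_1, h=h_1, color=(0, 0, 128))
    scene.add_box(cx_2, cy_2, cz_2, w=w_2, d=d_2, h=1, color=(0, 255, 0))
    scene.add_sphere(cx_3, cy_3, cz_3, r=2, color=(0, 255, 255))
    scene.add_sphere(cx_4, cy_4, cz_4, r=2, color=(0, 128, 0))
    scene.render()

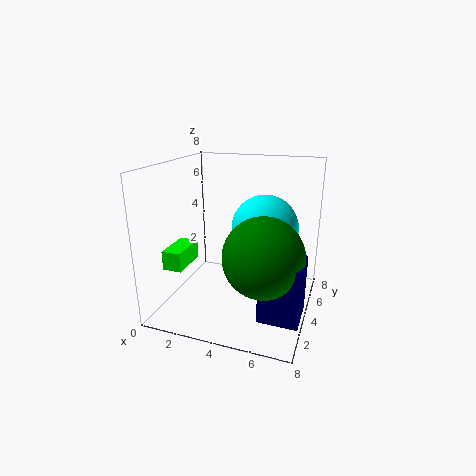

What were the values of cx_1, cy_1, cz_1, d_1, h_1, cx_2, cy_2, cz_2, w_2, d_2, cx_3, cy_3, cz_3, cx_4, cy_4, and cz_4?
cx_1 = 6; cy_1 = 1; cz_1 = 1; d_1 = 2; h_1 = 3; cx_2 = 1; cy_2 = 1; cz_2 = 3; w_2 = 1; d_2 = 2; cx_3 = 5; cy_3 = 6; cz_3 = 4; cx_4 = 6; cy_4 = 2; cz_4 = 4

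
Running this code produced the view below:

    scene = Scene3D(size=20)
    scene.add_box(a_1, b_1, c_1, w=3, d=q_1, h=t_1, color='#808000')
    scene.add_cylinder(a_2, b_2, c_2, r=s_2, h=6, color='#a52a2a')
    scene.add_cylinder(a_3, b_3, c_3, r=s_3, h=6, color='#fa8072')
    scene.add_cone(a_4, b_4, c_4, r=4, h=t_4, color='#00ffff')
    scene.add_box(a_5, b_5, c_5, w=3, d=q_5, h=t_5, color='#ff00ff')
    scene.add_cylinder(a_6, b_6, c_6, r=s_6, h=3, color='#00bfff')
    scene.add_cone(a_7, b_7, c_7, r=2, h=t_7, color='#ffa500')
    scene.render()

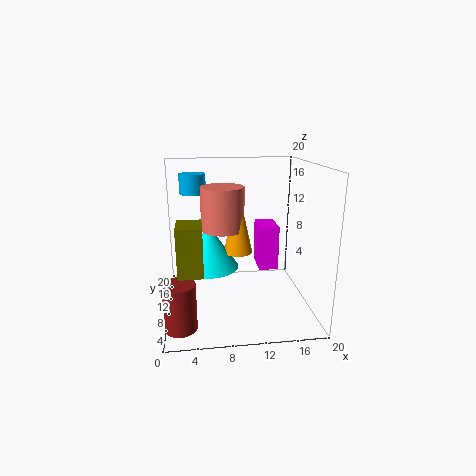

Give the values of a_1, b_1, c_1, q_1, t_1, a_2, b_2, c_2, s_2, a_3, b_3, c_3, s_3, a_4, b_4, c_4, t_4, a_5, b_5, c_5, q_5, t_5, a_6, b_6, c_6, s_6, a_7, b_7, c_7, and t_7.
a_1 = 2; b_1 = 2; c_1 = 8; q_1 = 4; t_1 = 6; a_2 = 2; b_2 = 3; c_2 = 1; s_2 = 2; a_3 = 8; b_3 = 11; c_3 = 11; s_3 = 3; a_4 = 6; b_4 = 10; c_4 = 6; t_4 = 6; a_5 = 14; b_5 = 14; c_5 = 3; q_5 = 5; t_5 = 7; a_6 = 4; b_6 = 17; c_6 = 15; s_6 = 2; a_7 = 10; b_7 = 10; c_7 = 8; t_7 = 9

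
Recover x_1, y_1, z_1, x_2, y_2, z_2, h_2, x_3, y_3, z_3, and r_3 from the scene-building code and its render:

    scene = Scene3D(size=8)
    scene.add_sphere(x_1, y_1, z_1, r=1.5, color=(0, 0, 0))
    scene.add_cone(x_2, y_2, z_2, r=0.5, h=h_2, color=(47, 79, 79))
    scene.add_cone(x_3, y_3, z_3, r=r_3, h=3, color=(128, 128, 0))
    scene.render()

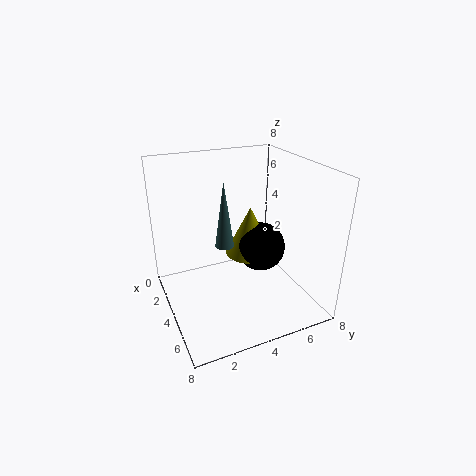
x_1 = 3; y_1 = 6; z_1 = 2.5; x_2 = 4.5; y_2 = 3; z_2 = 4; h_2 = 3.5; x_3 = 2.5; y_3 = 5.5; z_3 = 2; r_3 = 1.5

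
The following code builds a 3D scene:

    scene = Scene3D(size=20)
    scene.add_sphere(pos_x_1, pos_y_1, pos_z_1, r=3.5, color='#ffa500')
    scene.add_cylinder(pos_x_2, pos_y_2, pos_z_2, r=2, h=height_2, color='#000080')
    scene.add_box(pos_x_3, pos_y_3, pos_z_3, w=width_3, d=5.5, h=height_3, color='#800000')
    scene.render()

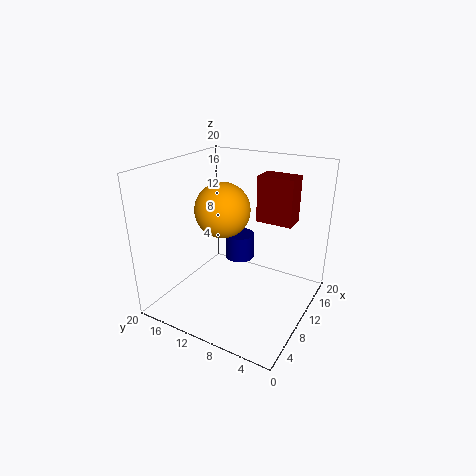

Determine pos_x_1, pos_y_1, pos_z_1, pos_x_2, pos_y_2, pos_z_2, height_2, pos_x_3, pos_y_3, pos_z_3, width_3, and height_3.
pos_x_1 = 7, pos_y_1 = 10.5, pos_z_1 = 15, pos_x_2 = 10.5, pos_y_2 = 10, pos_z_2 = 7, height_2 = 3.5, pos_x_3 = 15.5, pos_y_3 = 4.5, pos_z_3 = 10.5, width_3 = 3.5, height_3 = 7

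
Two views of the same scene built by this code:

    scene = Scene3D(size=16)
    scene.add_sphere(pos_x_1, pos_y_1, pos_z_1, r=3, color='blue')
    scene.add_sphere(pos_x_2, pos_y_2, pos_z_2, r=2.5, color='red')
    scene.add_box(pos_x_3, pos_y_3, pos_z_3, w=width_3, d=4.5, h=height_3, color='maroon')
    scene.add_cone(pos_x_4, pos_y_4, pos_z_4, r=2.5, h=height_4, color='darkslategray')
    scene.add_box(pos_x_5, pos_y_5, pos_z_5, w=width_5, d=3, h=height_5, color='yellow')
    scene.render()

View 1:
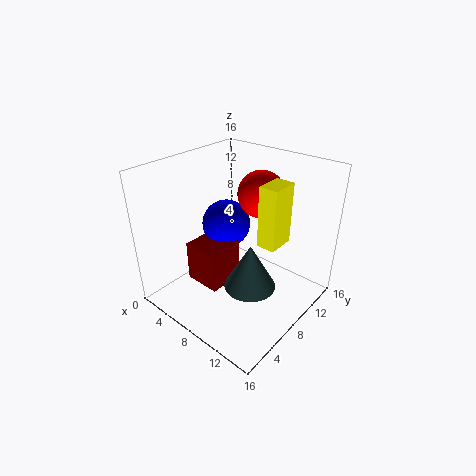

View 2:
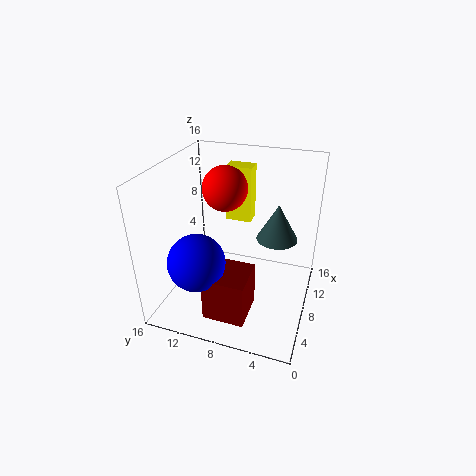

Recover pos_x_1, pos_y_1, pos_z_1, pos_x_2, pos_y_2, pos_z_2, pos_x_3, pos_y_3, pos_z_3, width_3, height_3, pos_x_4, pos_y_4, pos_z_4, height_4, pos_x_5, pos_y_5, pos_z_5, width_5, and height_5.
pos_x_1 = 3.5
pos_y_1 = 11
pos_z_1 = 7
pos_x_2 = 9.5
pos_y_2 = 10
pos_z_2 = 13
pos_x_3 = 2
pos_y_3 = 5.5
pos_z_3 = 1
width_3 = 4.5
height_3 = 5
pos_x_4 = 12.5
pos_y_4 = 4.5
pos_z_4 = 6
height_4 = 4.5
pos_x_5 = 11
pos_y_5 = 7.5
pos_z_5 = 8.5
width_5 = 2
height_5 = 6.5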